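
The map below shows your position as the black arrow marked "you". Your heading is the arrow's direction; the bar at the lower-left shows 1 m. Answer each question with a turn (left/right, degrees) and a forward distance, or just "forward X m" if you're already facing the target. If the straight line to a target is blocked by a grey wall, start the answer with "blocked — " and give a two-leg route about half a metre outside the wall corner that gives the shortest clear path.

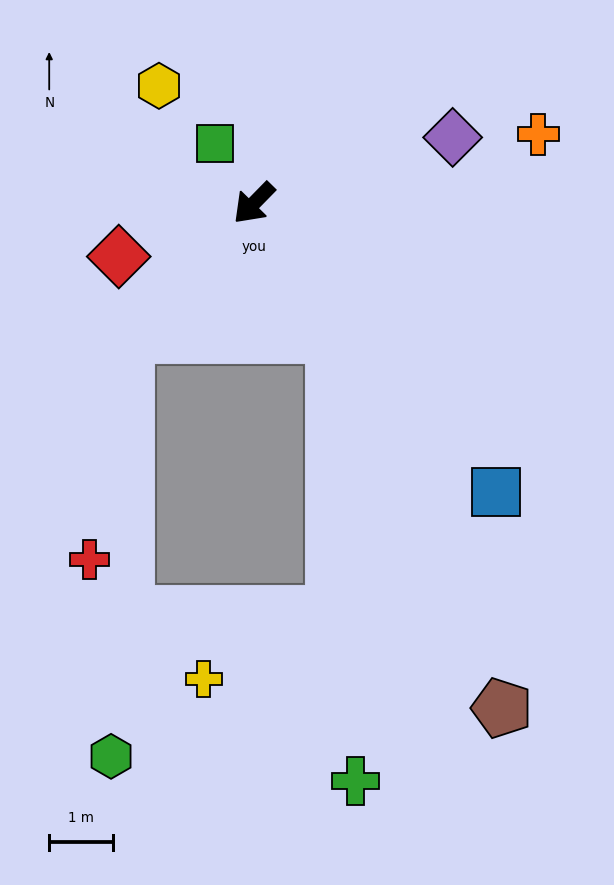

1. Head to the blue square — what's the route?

turn left 84°, forward 5.9 m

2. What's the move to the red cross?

blocked — forward 2.9 m, then turn left 35°, forward 3.5 m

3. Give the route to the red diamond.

turn right 24°, forward 2.3 m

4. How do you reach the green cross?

blocked — turn left 75°, forward 2.4 m, then turn right 28°, forward 7.0 m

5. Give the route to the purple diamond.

turn left 153°, forward 3.3 m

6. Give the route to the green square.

turn right 103°, forward 1.1 m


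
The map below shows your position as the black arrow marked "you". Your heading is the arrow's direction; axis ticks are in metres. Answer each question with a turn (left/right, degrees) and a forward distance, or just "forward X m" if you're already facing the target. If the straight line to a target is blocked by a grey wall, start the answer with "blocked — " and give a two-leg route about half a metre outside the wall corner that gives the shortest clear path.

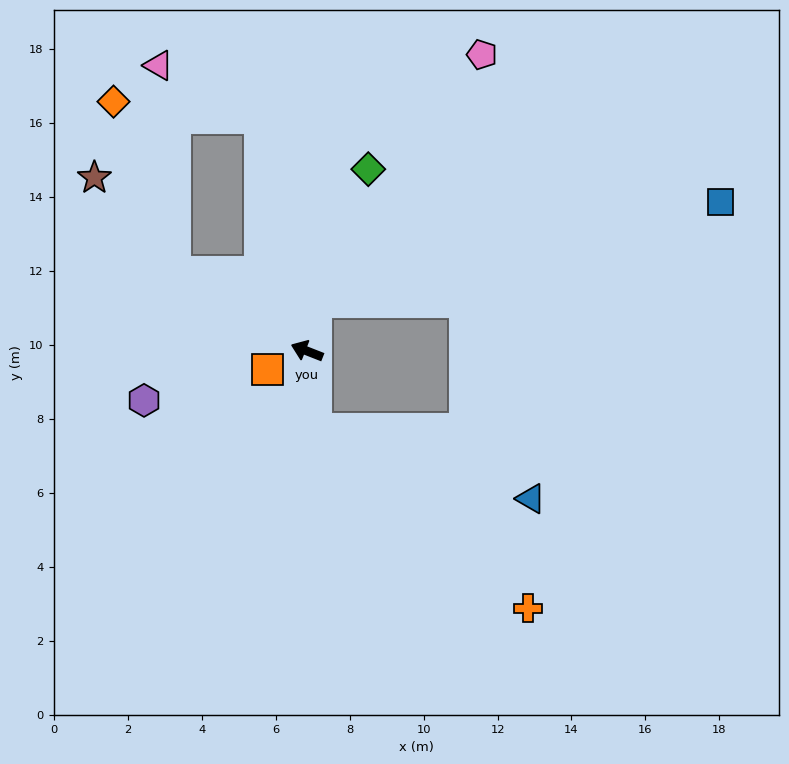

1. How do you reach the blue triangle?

blocked — turn left 118°, forward 2.1 m, then turn left 65°, forward 6.1 m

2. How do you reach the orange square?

turn left 47°, forward 1.2 m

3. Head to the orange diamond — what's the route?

blocked — turn right 10°, forward 4.2 m, then turn right 39°, forward 4.9 m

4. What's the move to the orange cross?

blocked — turn left 118°, forward 2.1 m, then turn left 43°, forward 7.5 m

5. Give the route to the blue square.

blocked — turn right 79°, forward 1.4 m, then turn right 66°, forward 11.2 m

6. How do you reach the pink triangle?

blocked — turn right 57°, forward 6.4 m, then turn left 51°, forward 3.1 m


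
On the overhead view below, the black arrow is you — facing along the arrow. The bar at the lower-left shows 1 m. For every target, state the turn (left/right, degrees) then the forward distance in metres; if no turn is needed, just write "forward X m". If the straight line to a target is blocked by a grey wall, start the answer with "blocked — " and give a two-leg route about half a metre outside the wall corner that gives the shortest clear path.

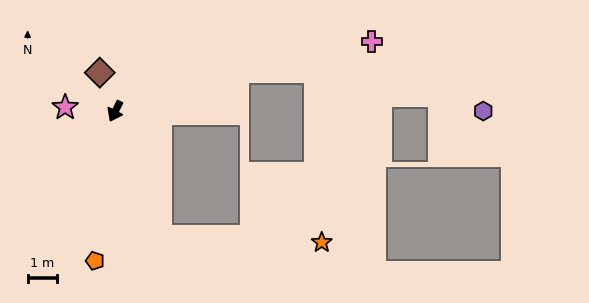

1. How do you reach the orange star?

blocked — turn left 46°, forward 4.6 m, then turn left 69°, forward 5.6 m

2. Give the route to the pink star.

turn right 68°, forward 1.7 m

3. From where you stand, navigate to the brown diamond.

turn right 131°, forward 1.4 m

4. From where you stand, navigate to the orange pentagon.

turn left 19°, forward 5.2 m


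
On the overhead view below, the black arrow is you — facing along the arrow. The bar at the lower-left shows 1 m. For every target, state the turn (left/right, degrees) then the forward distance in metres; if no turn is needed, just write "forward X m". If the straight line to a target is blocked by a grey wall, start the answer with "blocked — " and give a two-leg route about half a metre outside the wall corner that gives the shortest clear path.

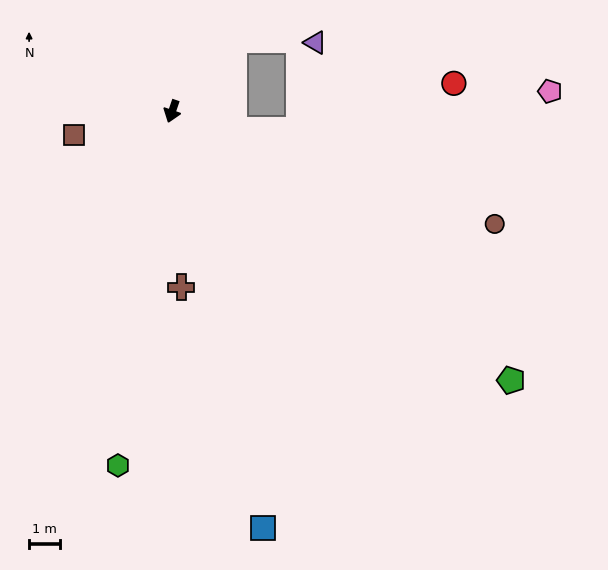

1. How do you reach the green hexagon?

turn left 10°, forward 11.4 m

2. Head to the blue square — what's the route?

turn left 31°, forward 13.6 m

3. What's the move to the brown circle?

turn left 90°, forward 10.9 m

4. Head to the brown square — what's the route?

turn right 57°, forward 3.2 m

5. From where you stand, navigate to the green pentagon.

turn left 71°, forward 13.8 m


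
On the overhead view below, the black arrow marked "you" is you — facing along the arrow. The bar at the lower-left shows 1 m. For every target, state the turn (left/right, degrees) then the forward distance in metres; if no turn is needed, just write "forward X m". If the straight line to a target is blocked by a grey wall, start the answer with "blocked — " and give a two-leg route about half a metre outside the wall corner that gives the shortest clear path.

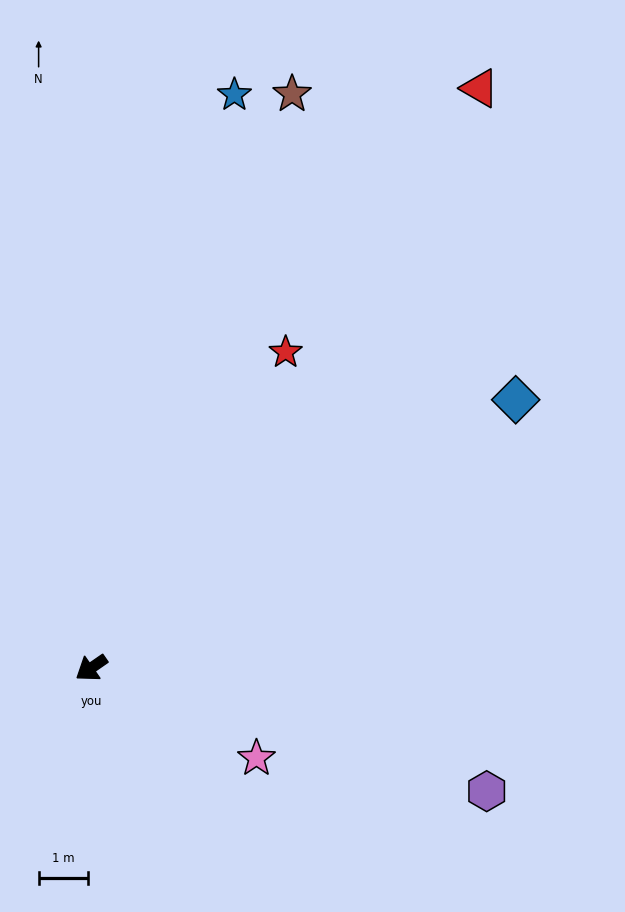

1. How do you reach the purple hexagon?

turn left 128°, forward 8.5 m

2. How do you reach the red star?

turn right 156°, forward 7.6 m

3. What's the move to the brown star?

turn right 144°, forward 12.4 m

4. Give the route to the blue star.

turn right 139°, forward 12.1 m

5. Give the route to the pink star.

turn left 117°, forward 3.8 m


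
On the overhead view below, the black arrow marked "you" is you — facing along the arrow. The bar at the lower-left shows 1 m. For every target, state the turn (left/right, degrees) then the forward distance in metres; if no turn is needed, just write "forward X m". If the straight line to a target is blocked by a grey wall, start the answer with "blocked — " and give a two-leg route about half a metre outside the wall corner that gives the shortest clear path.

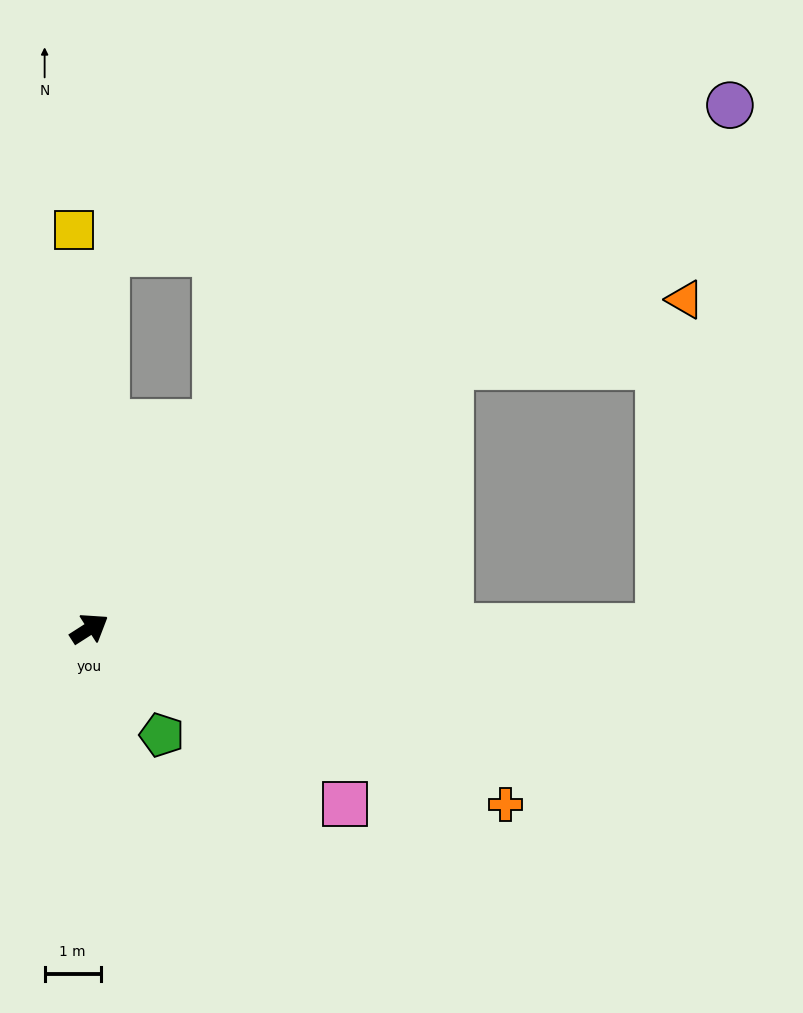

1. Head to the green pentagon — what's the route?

turn right 88°, forward 2.3 m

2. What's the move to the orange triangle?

blocked — turn left 3°, forward 8.0 m, then turn right 20°, forward 4.4 m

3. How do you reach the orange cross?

turn right 56°, forward 8.1 m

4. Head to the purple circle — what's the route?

turn left 7°, forward 14.8 m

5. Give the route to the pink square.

turn right 67°, forward 5.5 m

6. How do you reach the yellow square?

turn left 60°, forward 7.1 m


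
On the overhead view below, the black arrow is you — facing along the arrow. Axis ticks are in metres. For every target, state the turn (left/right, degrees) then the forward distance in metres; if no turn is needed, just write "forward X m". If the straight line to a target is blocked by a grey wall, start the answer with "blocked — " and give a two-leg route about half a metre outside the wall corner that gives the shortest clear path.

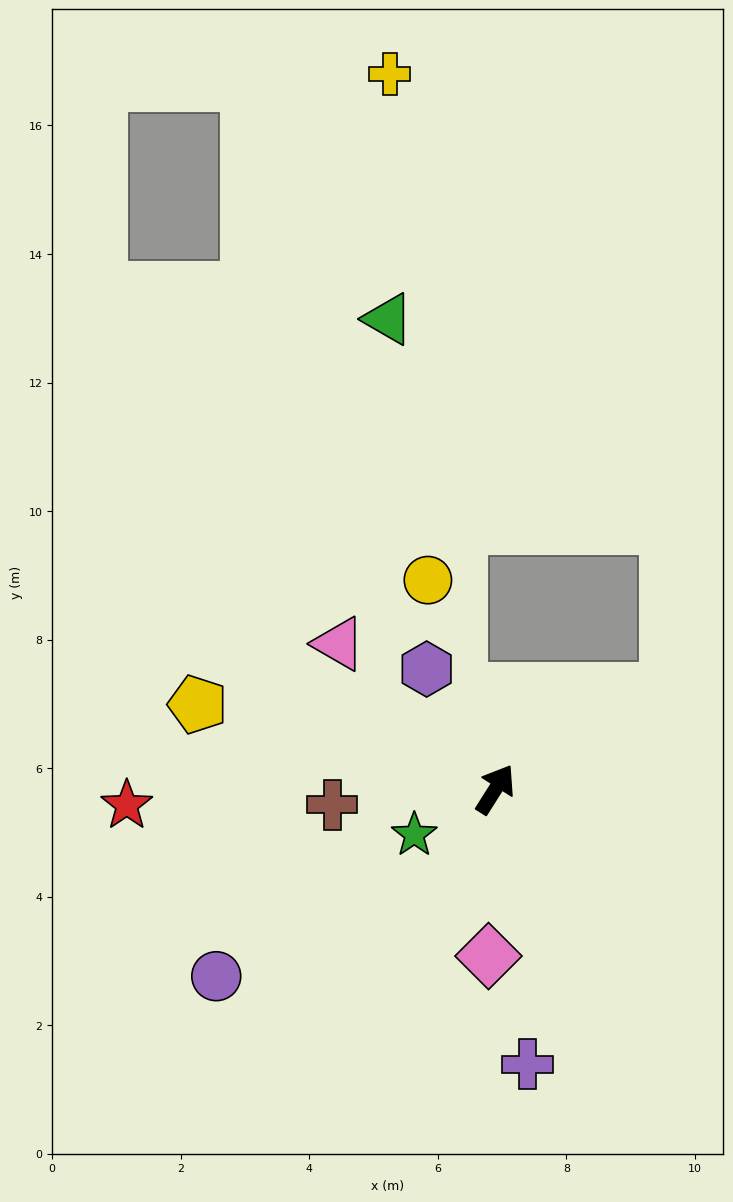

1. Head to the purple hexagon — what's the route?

turn left 62°, forward 2.2 m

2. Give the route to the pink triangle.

turn left 79°, forward 3.3 m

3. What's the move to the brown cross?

turn left 128°, forward 2.5 m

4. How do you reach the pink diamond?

turn right 150°, forward 2.6 m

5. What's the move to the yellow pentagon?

turn left 106°, forward 4.8 m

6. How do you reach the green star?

turn left 152°, forward 1.4 m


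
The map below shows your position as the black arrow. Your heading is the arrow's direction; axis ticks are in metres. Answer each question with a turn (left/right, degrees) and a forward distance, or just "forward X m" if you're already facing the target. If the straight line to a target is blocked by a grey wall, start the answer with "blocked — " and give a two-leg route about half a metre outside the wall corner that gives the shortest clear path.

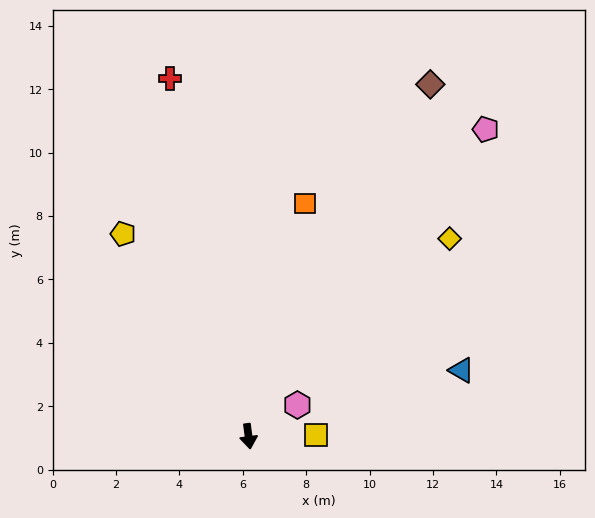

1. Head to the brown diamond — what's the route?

turn left 145°, forward 12.5 m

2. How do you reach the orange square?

turn left 159°, forward 7.5 m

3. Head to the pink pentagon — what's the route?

turn left 135°, forward 12.2 m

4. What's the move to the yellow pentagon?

turn right 156°, forward 7.5 m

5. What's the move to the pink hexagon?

turn left 115°, forward 1.8 m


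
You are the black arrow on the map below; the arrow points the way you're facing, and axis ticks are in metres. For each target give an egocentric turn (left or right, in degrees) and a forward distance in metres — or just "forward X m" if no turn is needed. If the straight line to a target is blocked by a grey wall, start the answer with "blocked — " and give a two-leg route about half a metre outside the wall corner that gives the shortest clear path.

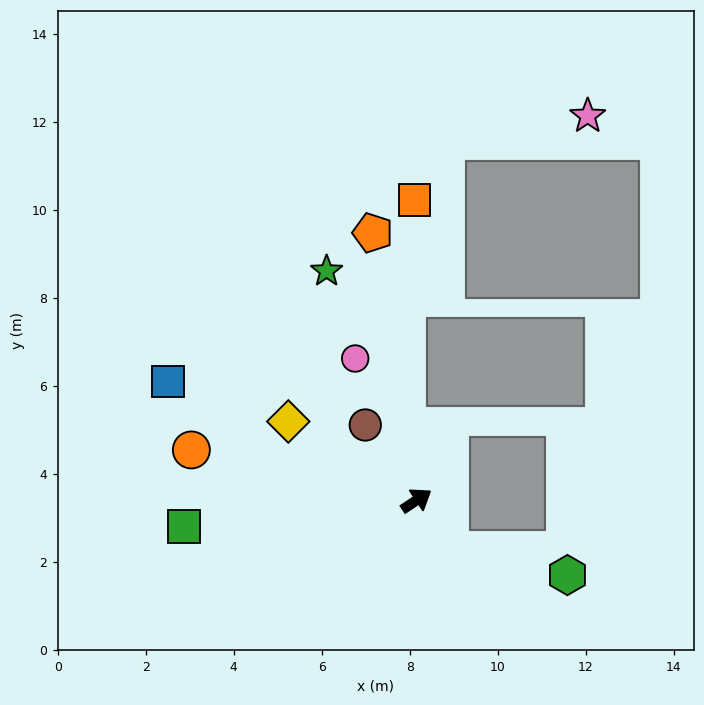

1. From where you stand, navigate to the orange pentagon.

turn left 66°, forward 6.2 m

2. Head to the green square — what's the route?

turn left 153°, forward 5.3 m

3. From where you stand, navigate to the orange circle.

turn left 134°, forward 5.2 m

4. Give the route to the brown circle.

turn left 91°, forward 2.1 m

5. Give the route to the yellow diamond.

turn left 115°, forward 3.4 m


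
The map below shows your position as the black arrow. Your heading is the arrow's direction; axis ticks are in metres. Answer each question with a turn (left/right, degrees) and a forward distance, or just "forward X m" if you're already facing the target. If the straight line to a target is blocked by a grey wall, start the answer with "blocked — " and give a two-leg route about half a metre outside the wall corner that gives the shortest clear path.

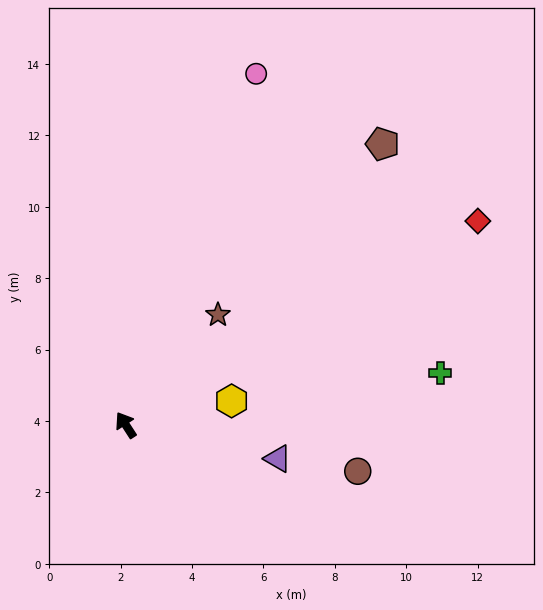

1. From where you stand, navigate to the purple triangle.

turn right 135°, forward 4.4 m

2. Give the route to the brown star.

turn right 73°, forward 4.0 m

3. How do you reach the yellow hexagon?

turn right 110°, forward 3.0 m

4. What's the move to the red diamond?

turn right 93°, forward 11.4 m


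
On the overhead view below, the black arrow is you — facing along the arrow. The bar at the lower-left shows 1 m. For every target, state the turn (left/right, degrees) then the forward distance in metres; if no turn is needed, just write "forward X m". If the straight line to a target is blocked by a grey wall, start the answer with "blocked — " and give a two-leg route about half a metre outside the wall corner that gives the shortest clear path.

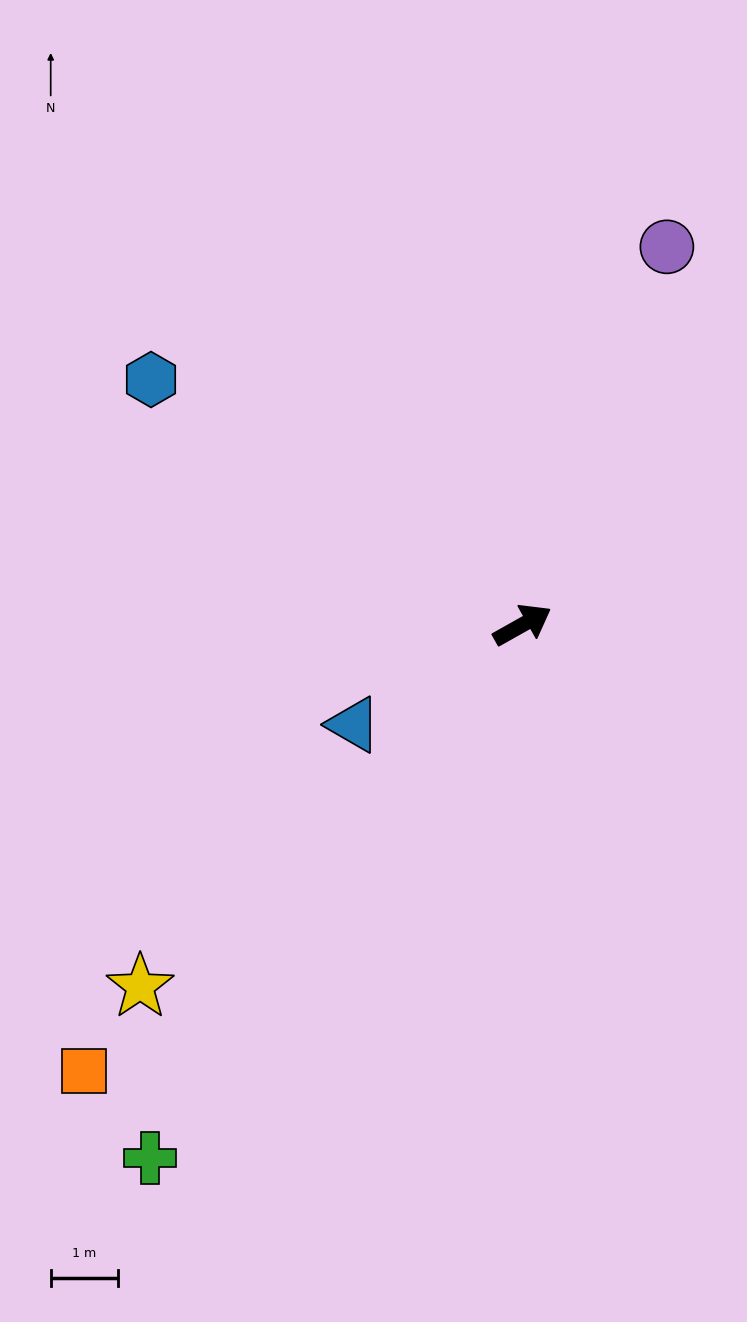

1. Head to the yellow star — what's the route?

turn right 166°, forward 7.8 m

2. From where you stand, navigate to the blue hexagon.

turn left 117°, forward 6.6 m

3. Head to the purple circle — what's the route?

turn left 40°, forward 6.0 m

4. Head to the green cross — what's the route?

turn right 154°, forward 9.6 m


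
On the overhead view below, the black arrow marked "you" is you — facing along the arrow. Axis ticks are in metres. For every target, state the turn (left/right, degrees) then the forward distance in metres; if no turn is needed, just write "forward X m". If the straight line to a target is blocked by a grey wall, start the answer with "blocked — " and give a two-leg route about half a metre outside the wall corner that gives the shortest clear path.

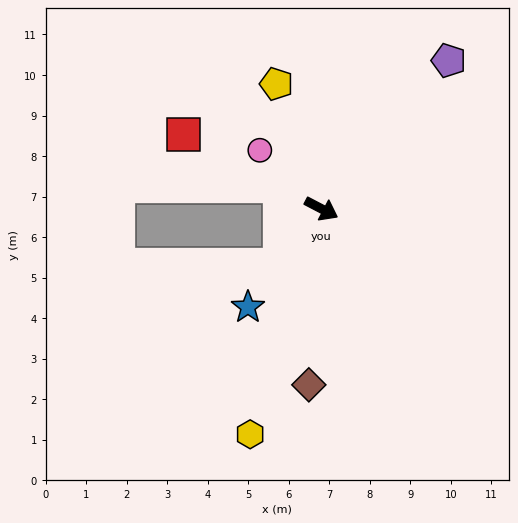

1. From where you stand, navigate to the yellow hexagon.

turn right 80°, forward 5.8 m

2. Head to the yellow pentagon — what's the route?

turn left 137°, forward 3.3 m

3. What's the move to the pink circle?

turn left 164°, forward 2.1 m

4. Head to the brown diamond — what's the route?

turn right 67°, forward 4.4 m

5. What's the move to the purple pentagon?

turn left 77°, forward 4.8 m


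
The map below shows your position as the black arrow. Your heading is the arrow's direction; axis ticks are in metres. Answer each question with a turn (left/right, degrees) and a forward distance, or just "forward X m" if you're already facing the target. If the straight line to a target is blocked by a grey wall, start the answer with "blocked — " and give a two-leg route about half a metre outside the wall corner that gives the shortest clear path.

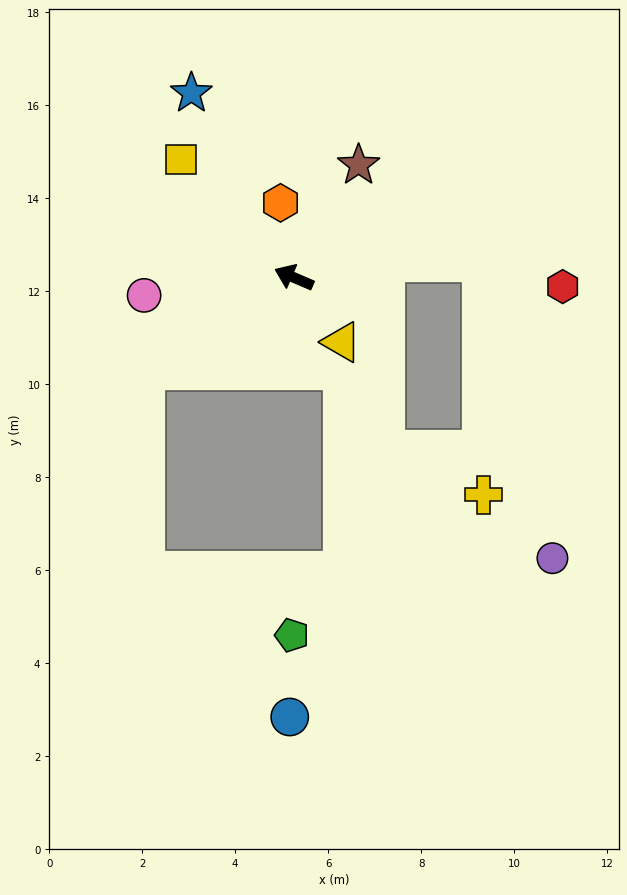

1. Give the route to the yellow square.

turn right 23°, forward 3.5 m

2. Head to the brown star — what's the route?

turn right 97°, forward 2.8 m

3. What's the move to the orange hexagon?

turn right 57°, forward 1.6 m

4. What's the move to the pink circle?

turn left 30°, forward 3.2 m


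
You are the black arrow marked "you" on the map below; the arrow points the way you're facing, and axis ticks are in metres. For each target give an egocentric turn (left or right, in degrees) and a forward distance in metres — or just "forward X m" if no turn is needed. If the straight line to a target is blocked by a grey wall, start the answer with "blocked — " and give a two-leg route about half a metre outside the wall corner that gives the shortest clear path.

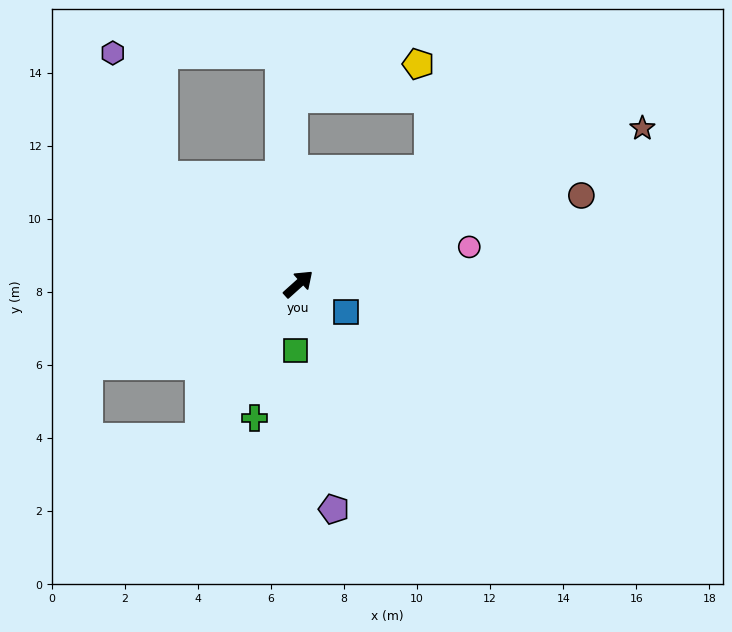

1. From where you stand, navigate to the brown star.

turn right 18°, forward 10.3 m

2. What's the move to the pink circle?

turn right 30°, forward 4.8 m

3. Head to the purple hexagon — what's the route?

blocked — turn left 100°, forward 4.7 m, then turn right 30°, forward 3.7 m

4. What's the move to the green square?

turn right 134°, forward 1.8 m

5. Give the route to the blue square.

turn right 72°, forward 1.5 m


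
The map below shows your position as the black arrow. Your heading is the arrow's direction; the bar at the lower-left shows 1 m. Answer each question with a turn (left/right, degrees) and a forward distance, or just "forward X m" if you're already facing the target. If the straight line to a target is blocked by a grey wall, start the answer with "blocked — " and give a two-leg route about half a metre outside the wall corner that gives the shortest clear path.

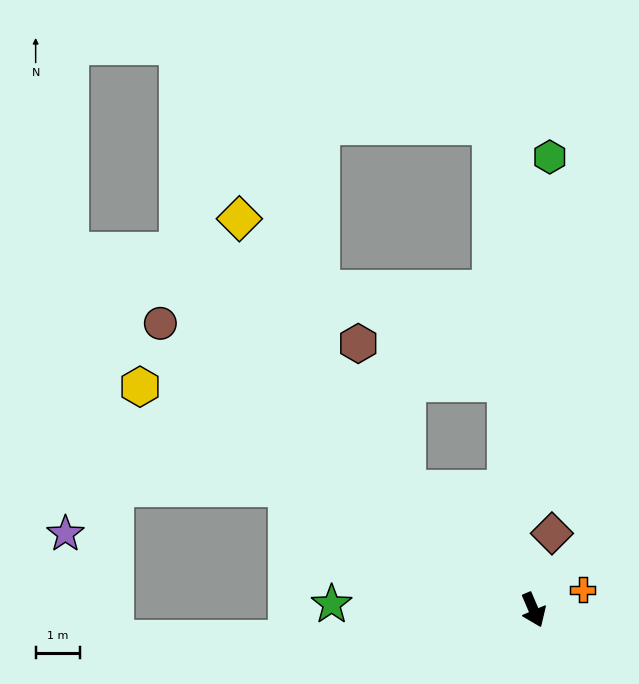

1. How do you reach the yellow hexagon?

turn right 143°, forward 10.1 m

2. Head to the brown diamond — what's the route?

turn left 143°, forward 1.8 m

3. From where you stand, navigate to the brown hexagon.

blocked — turn right 157°, forward 3.9 m, then turn right 28°, forward 3.4 m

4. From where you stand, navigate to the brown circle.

turn right 151°, forward 10.5 m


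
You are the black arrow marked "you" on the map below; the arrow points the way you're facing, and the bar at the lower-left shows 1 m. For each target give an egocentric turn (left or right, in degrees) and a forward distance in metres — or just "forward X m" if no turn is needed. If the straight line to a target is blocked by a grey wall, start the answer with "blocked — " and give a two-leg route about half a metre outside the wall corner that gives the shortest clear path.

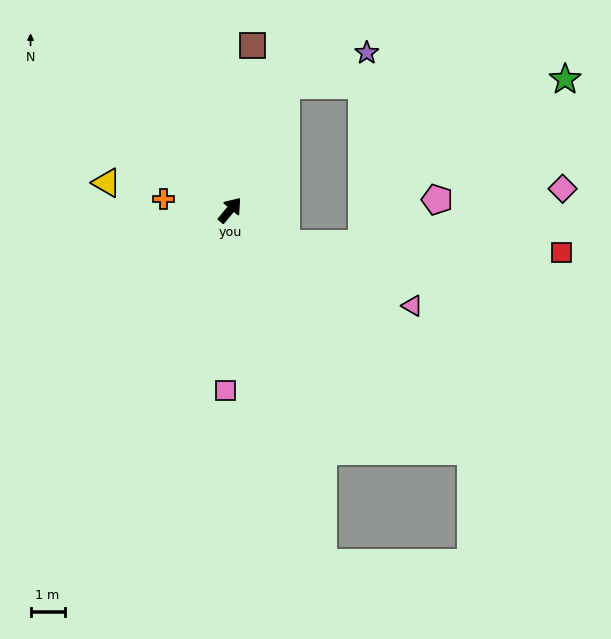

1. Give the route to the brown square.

turn left 32°, forward 4.9 m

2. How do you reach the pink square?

turn right 142°, forward 5.3 m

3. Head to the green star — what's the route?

blocked — turn left 16°, forward 4.0 m, then turn right 65°, forward 8.2 m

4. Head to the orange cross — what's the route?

turn left 120°, forward 2.0 m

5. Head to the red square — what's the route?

blocked — turn right 82°, forward 1.9 m, then turn left 30°, forward 8.1 m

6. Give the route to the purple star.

blocked — turn left 16°, forward 4.0 m, then turn right 45°, forward 2.6 m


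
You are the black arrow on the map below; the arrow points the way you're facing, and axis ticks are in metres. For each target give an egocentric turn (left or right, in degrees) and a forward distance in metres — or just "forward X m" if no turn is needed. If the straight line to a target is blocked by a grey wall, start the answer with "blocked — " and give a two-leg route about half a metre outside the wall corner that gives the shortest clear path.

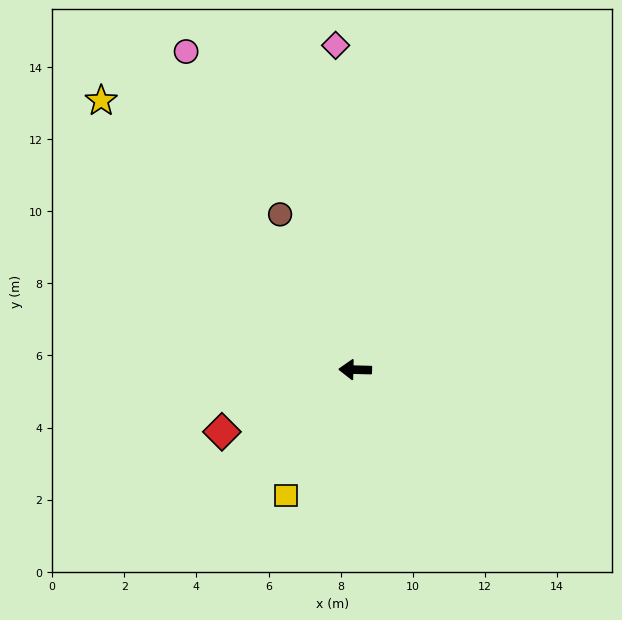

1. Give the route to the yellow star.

turn right 45°, forward 10.3 m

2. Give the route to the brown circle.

turn right 63°, forward 4.8 m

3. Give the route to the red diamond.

turn left 26°, forward 4.1 m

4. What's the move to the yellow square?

turn left 63°, forward 4.0 m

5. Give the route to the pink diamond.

turn right 85°, forward 9.0 m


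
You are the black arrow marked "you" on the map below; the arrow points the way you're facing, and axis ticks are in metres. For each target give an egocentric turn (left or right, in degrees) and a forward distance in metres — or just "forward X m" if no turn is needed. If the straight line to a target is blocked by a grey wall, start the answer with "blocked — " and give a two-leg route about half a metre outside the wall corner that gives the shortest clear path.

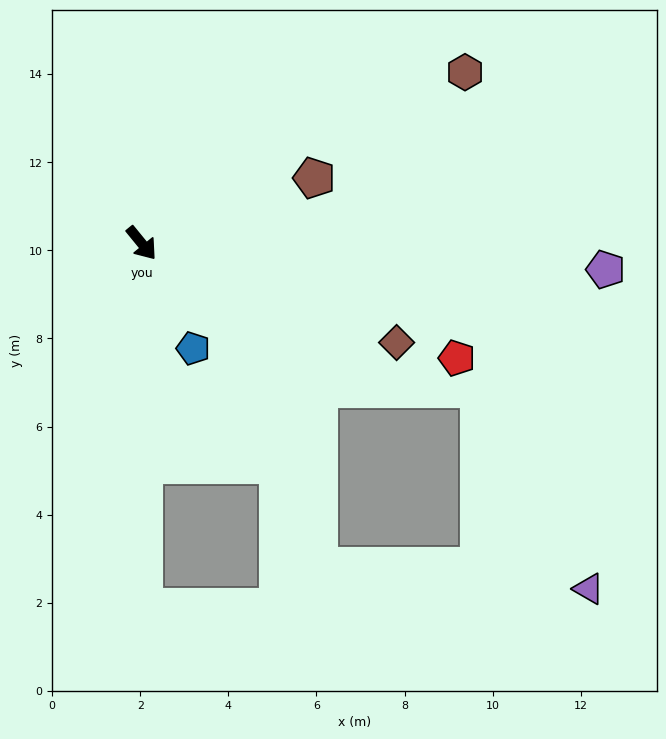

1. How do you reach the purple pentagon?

turn left 48°, forward 10.5 m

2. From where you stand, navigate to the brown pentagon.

turn left 71°, forward 4.2 m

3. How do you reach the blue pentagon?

turn right 13°, forward 2.7 m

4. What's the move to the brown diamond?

turn left 29°, forward 6.2 m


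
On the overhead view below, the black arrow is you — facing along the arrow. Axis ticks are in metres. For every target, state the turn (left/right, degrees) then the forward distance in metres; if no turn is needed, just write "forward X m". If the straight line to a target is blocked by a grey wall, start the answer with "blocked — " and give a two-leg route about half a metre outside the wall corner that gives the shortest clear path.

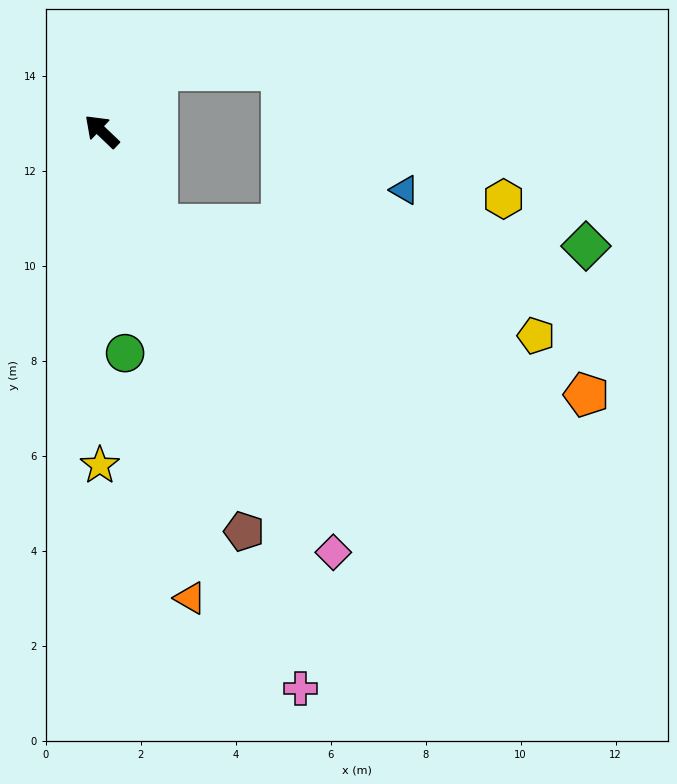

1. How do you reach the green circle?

turn left 140°, forward 4.7 m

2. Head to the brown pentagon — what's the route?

turn left 153°, forward 8.9 m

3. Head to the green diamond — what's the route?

blocked — turn left 165°, forward 2.3 m, then turn left 56°, forward 9.0 m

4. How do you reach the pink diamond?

turn left 163°, forward 10.1 m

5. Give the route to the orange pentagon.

blocked — turn left 165°, forward 2.3 m, then turn left 37°, forward 9.7 m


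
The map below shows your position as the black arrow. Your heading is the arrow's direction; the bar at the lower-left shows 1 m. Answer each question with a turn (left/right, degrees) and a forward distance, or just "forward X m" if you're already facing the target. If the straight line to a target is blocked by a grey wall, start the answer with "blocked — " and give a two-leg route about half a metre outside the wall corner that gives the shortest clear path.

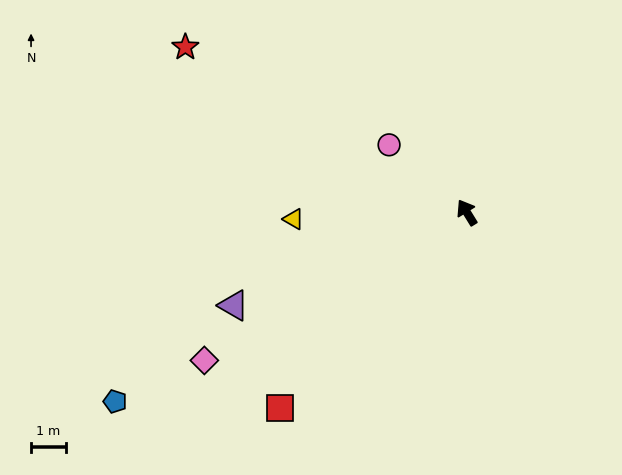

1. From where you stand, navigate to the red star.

turn left 28°, forward 9.4 m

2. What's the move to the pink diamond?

turn left 88°, forward 8.6 m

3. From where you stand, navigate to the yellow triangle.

turn left 61°, forward 5.0 m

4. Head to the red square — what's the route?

turn left 105°, forward 7.7 m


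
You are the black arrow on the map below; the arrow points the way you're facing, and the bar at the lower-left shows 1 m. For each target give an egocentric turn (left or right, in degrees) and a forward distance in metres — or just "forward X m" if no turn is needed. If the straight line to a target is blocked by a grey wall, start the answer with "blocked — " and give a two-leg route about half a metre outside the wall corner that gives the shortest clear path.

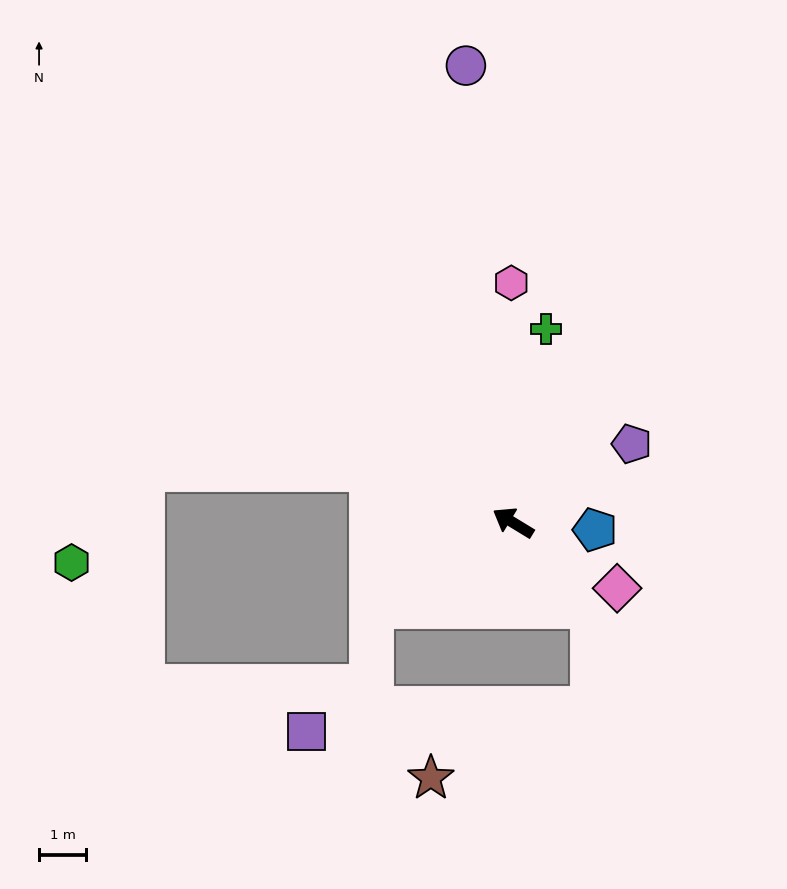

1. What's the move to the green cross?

turn right 68°, forward 4.2 m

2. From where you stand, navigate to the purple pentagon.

turn right 115°, forward 3.0 m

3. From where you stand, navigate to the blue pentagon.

turn right 154°, forward 1.7 m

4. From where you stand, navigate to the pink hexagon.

turn right 58°, forward 5.1 m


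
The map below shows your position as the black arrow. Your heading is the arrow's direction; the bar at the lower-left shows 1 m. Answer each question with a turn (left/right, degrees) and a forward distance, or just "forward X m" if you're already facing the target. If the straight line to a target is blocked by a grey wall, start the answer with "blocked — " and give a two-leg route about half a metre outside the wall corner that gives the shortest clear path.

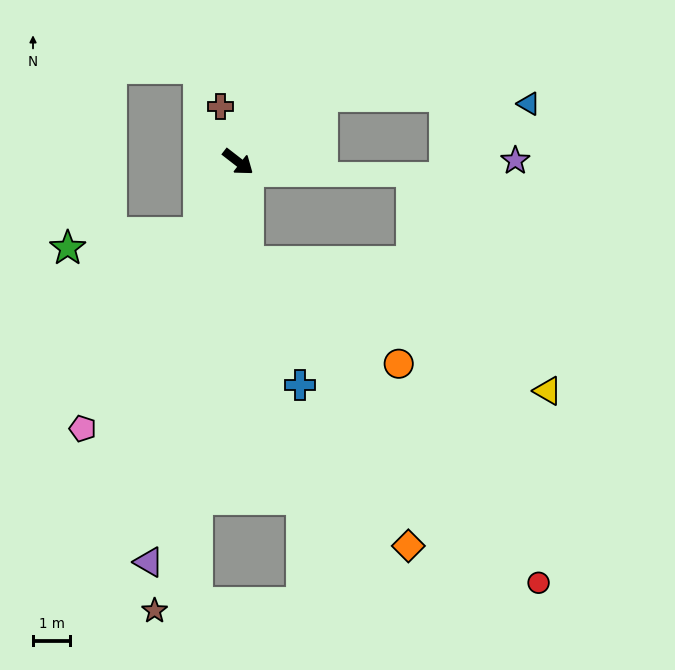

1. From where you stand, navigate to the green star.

blocked — turn right 81°, forward 2.2 m, then turn right 55°, forward 3.6 m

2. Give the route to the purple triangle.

turn right 65°, forward 11.1 m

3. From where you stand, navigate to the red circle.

blocked — turn right 46°, forward 2.7 m, then turn left 36°, forward 11.7 m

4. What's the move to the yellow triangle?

blocked — turn right 46°, forward 2.7 m, then turn left 60°, forward 8.8 m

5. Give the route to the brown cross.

turn left 145°, forward 1.6 m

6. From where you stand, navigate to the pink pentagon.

turn right 82°, forward 8.4 m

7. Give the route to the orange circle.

blocked — turn right 46°, forward 2.7 m, then turn left 50°, forward 4.9 m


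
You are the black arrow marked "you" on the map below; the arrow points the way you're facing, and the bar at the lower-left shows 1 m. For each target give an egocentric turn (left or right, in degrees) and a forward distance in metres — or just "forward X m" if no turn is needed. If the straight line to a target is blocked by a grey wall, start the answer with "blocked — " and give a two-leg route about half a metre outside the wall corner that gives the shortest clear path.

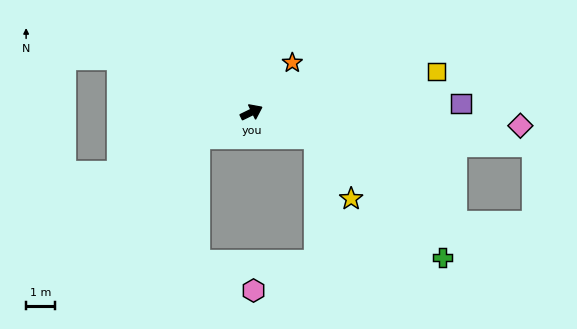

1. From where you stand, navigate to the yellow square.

turn right 14°, forward 6.6 m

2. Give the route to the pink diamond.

turn right 29°, forward 9.4 m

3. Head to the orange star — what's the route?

turn left 24°, forward 2.2 m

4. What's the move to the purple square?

turn right 24°, forward 7.3 m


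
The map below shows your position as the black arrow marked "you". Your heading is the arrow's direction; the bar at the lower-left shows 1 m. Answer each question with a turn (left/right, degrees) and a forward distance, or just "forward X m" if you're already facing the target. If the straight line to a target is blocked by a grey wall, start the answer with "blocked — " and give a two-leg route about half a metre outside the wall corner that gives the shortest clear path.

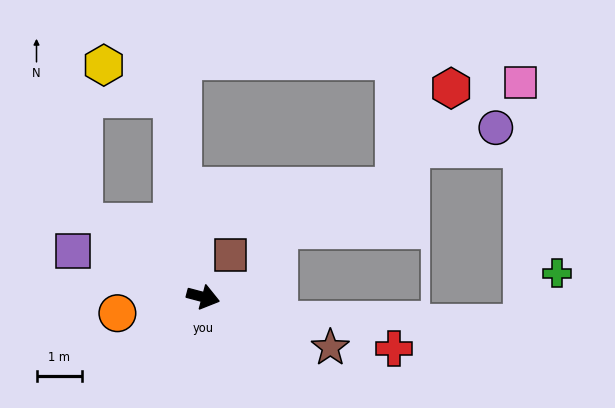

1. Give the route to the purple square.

turn left 175°, forward 3.0 m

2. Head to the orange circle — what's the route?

turn right 155°, forward 1.9 m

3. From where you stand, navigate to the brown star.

turn right 7°, forward 3.0 m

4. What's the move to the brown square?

turn left 72°, forward 1.1 m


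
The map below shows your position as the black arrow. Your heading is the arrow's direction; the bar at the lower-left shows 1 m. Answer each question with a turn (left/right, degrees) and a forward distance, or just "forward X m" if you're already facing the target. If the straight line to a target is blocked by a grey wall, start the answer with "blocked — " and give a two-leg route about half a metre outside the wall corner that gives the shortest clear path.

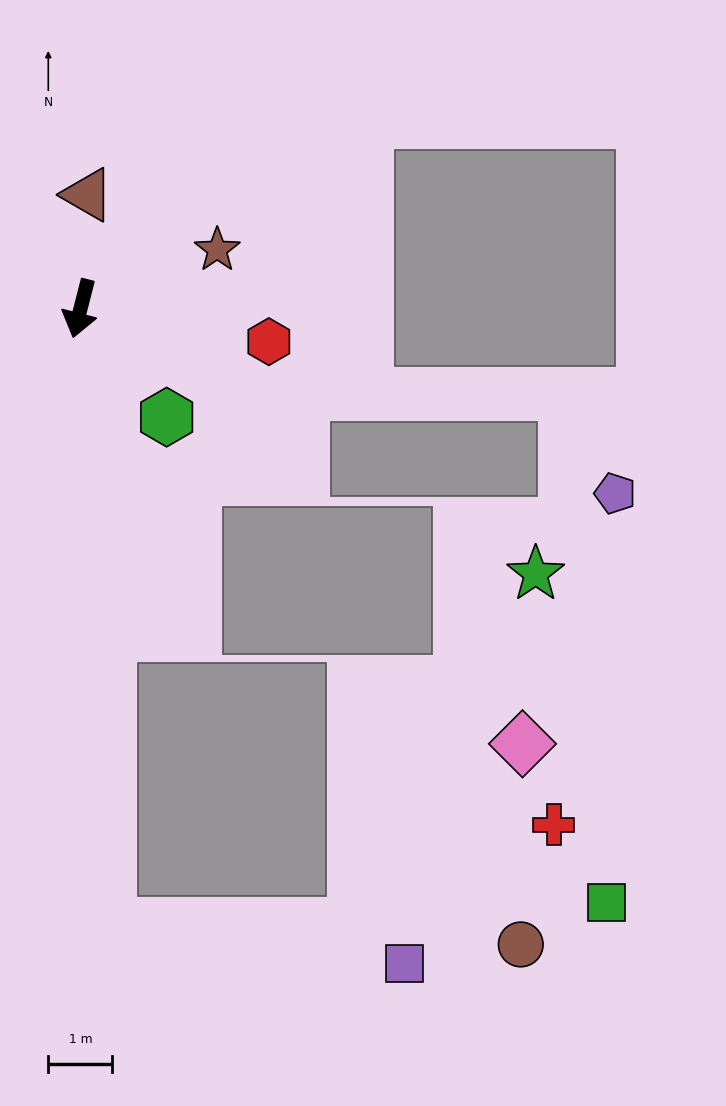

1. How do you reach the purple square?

blocked — turn left 17°, forward 9.6 m, then turn left 80°, forward 4.6 m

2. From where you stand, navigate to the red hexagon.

turn left 94°, forward 3.0 m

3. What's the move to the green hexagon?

turn left 53°, forward 2.2 m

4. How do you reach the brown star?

turn left 128°, forward 2.3 m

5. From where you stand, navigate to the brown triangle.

turn right 169°, forward 1.8 m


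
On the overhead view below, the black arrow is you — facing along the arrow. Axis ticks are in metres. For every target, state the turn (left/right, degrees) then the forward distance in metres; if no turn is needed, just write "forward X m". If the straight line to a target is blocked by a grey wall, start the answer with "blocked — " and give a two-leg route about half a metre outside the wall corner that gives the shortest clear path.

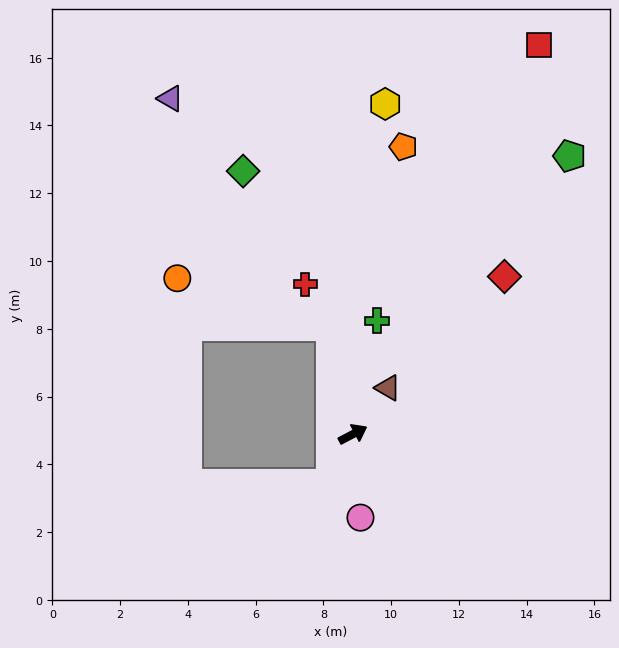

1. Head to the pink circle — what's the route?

turn right 113°, forward 2.5 m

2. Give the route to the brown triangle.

turn left 25°, forward 1.7 m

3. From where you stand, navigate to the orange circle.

blocked — turn left 74°, forward 3.2 m, then turn left 61°, forward 4.7 m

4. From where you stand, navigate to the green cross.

turn left 50°, forward 3.4 m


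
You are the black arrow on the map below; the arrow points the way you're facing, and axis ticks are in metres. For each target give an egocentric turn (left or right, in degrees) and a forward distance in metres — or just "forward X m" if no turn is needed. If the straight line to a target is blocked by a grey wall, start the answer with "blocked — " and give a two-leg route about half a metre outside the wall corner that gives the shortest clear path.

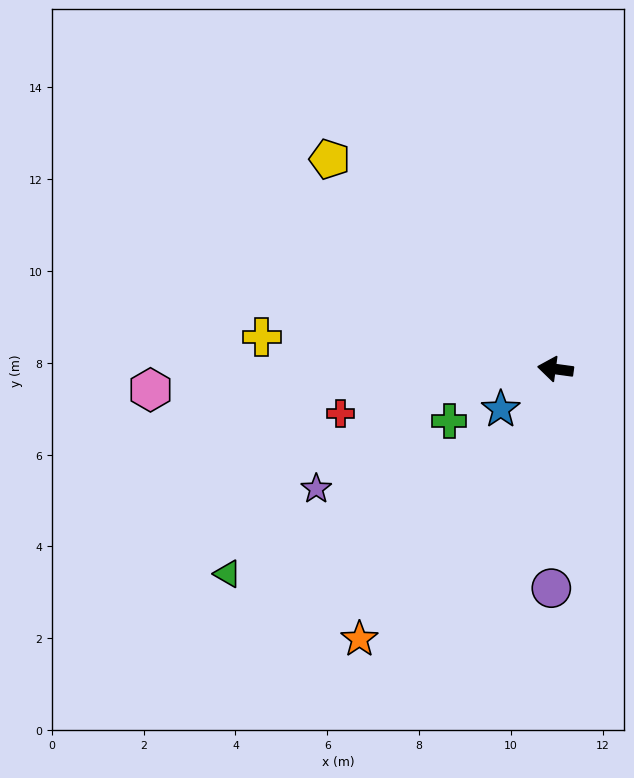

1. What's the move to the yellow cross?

forward 6.4 m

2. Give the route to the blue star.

turn left 44°, forward 1.5 m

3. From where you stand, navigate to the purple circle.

turn left 97°, forward 4.8 m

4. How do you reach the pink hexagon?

turn left 11°, forward 8.8 m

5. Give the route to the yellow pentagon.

turn right 35°, forward 6.7 m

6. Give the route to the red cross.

turn left 19°, forward 4.8 m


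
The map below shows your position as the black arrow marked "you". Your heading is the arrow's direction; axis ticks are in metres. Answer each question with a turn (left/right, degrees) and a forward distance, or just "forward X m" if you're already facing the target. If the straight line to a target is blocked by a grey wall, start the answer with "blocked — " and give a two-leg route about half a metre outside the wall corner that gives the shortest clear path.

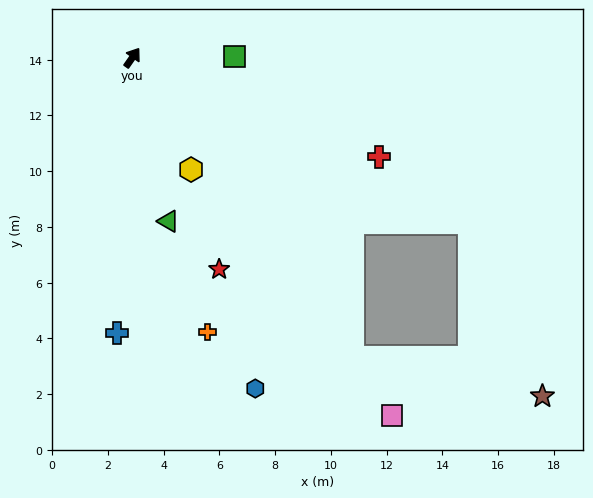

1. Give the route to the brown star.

blocked — turn right 81°, forward 13.5 m, then turn right 41°, forward 6.8 m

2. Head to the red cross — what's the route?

turn right 77°, forward 9.5 m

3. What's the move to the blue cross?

turn right 148°, forward 9.9 m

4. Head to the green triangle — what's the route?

turn right 133°, forward 6.0 m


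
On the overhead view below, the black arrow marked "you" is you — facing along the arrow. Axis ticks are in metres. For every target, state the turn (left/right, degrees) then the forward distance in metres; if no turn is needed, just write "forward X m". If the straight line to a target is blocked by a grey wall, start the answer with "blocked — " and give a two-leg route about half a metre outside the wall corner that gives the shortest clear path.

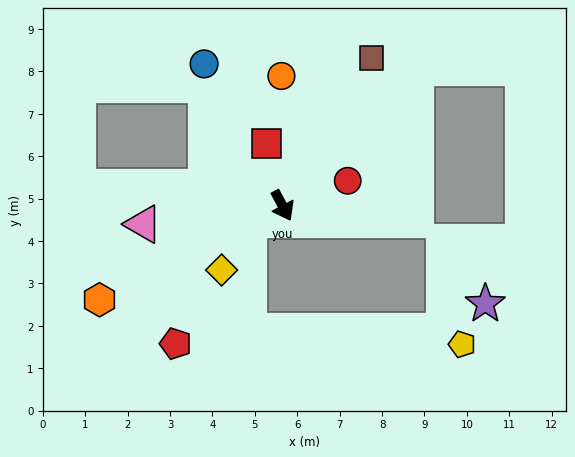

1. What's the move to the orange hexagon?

turn right 91°, forward 4.9 m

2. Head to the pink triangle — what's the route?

turn right 110°, forward 3.3 m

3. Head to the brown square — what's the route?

turn left 121°, forward 4.1 m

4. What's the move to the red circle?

turn left 83°, forward 1.6 m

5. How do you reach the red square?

turn left 166°, forward 1.5 m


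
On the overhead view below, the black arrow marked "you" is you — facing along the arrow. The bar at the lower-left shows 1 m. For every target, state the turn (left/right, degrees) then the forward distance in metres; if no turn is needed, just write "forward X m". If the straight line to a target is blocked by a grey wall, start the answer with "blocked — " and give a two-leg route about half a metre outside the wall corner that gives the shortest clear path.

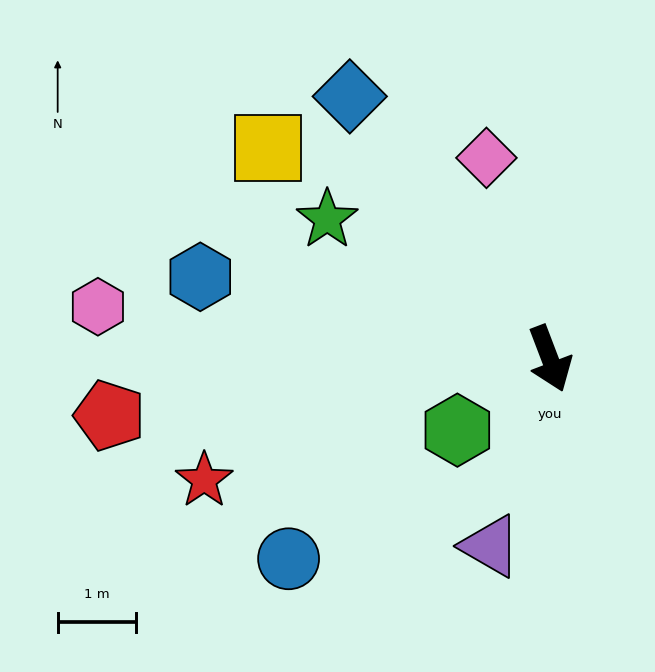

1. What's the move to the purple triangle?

turn right 38°, forward 2.5 m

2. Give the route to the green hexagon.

turn right 73°, forward 1.5 m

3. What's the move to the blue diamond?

turn right 164°, forward 4.2 m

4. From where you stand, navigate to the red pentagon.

turn right 104°, forward 5.7 m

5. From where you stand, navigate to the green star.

turn right 143°, forward 3.3 m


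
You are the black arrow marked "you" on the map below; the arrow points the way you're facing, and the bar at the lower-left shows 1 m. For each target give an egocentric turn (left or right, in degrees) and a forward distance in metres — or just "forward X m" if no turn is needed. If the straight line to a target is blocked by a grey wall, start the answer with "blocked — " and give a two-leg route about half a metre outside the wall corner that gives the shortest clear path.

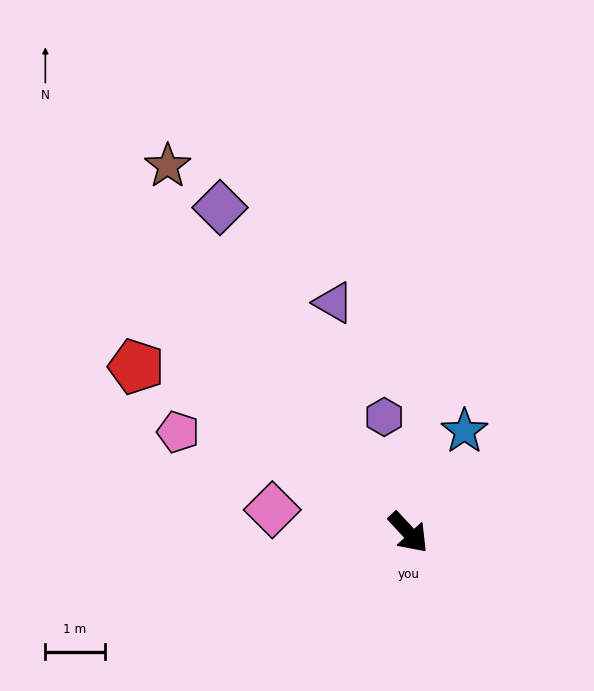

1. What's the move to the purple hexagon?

turn left 149°, forward 2.0 m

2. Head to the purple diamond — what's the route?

turn left 167°, forward 6.3 m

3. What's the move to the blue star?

turn left 108°, forward 1.9 m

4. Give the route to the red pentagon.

turn right 164°, forward 5.4 m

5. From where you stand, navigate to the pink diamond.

turn right 142°, forward 2.3 m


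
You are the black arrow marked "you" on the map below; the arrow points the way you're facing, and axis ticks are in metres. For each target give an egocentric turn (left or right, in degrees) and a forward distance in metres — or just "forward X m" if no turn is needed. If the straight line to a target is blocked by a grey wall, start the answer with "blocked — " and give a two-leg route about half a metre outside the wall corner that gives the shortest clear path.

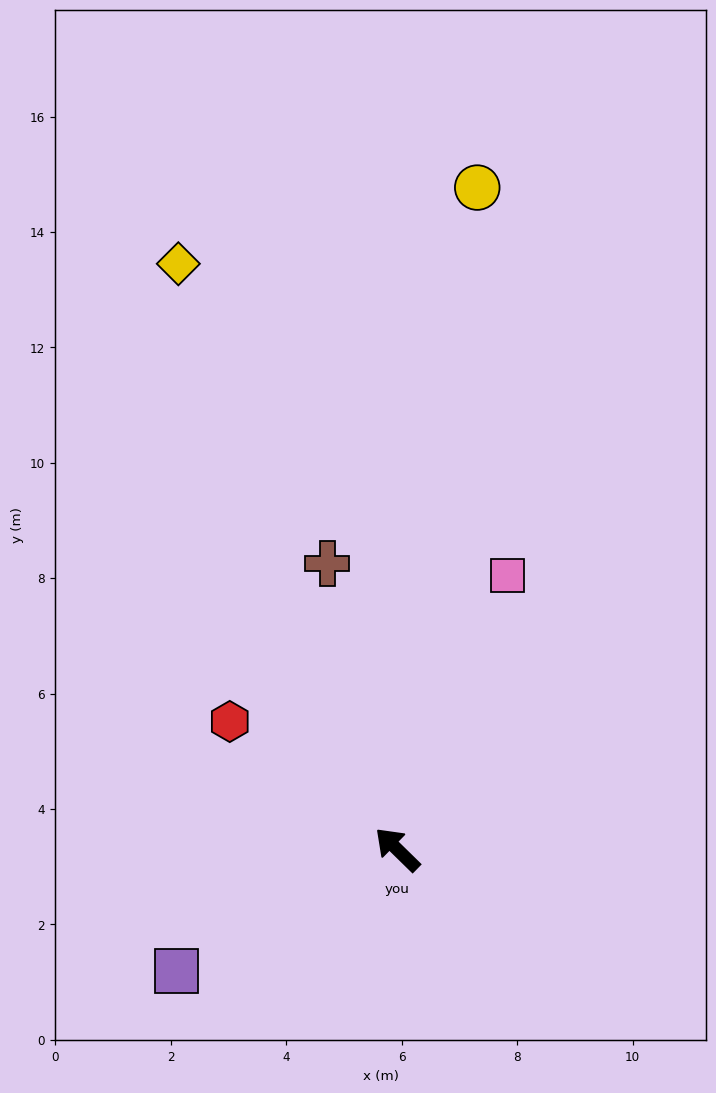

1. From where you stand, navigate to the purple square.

turn left 73°, forward 4.4 m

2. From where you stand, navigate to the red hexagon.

turn left 7°, forward 3.7 m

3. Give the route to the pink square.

turn right 68°, forward 5.1 m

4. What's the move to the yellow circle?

turn right 52°, forward 11.6 m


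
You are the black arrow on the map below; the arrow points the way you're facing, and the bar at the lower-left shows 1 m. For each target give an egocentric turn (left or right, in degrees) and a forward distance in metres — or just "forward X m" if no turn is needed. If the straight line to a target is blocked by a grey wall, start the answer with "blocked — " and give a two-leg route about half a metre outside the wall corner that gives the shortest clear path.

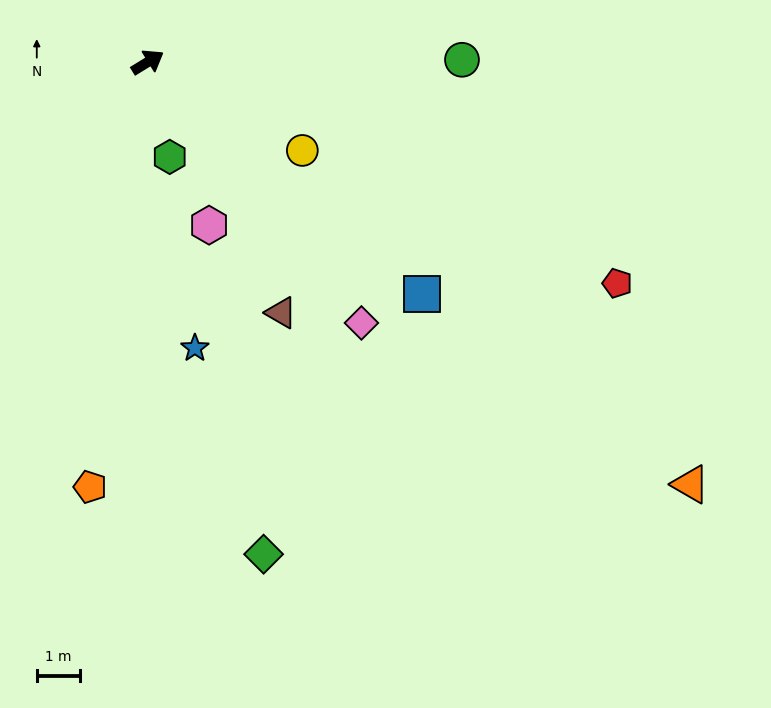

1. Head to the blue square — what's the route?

turn right 72°, forward 8.3 m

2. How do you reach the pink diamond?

turn right 82°, forward 7.8 m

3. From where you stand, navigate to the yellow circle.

turn right 61°, forward 4.1 m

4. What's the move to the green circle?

turn right 31°, forward 7.3 m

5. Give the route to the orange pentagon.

turn right 129°, forward 10.0 m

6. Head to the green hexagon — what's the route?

turn right 108°, forward 2.3 m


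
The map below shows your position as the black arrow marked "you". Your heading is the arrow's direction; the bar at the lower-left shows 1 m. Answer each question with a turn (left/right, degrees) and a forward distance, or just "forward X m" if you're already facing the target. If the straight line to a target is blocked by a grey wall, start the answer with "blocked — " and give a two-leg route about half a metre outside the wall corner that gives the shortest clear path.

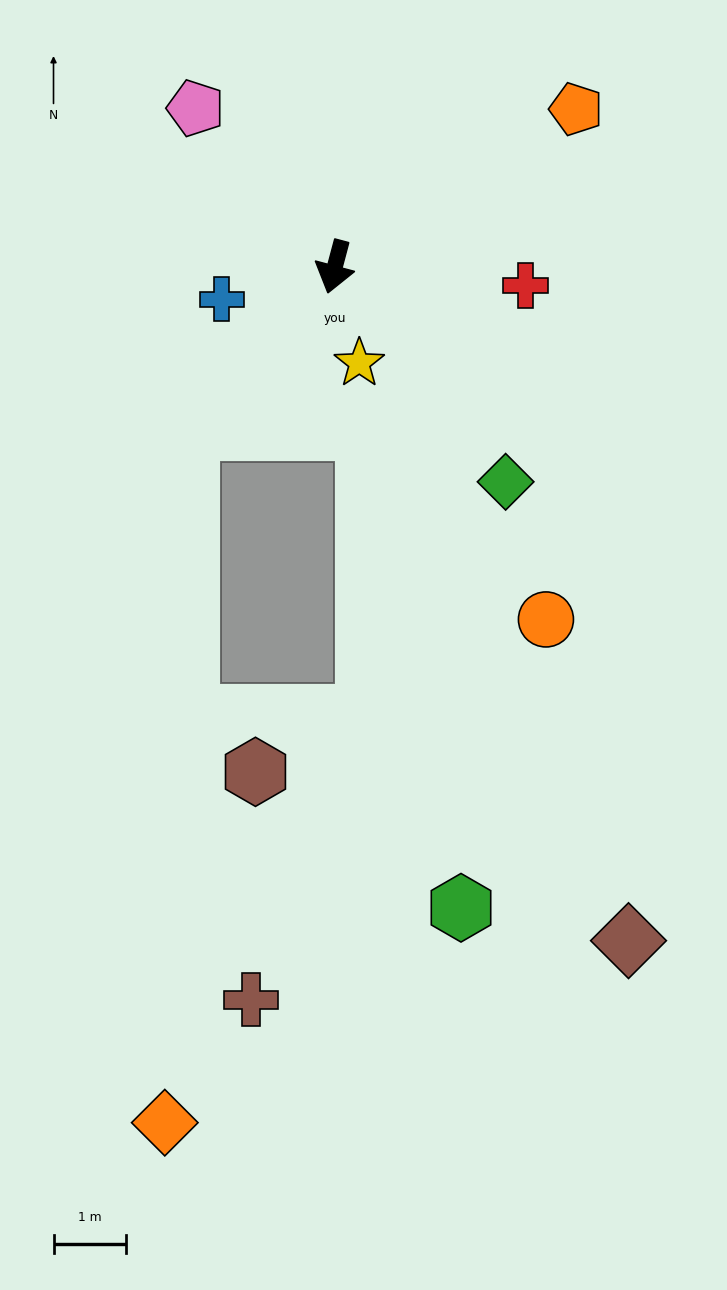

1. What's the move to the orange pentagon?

turn left 138°, forward 4.0 m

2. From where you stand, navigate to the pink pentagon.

turn right 124°, forward 2.9 m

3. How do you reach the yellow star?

turn left 29°, forward 1.4 m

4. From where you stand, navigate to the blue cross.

turn right 59°, forward 1.6 m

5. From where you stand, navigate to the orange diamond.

blocked — turn right 27°, forward 3.0 m, then turn left 40°, forward 9.5 m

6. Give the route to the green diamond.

turn left 53°, forward 3.8 m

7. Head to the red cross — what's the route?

turn left 99°, forward 2.6 m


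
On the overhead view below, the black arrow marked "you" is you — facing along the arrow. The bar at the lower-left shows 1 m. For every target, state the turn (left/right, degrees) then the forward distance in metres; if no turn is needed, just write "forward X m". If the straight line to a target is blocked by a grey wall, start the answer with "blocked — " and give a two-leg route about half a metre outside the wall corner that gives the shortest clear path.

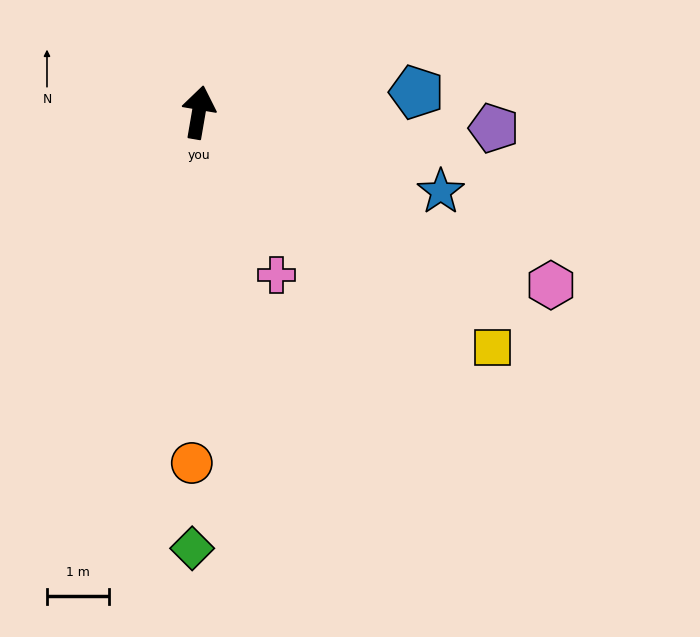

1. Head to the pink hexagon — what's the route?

turn right 106°, forward 6.4 m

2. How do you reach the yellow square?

turn right 119°, forward 6.1 m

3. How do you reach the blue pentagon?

turn right 75°, forward 3.5 m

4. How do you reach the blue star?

turn right 98°, forward 4.1 m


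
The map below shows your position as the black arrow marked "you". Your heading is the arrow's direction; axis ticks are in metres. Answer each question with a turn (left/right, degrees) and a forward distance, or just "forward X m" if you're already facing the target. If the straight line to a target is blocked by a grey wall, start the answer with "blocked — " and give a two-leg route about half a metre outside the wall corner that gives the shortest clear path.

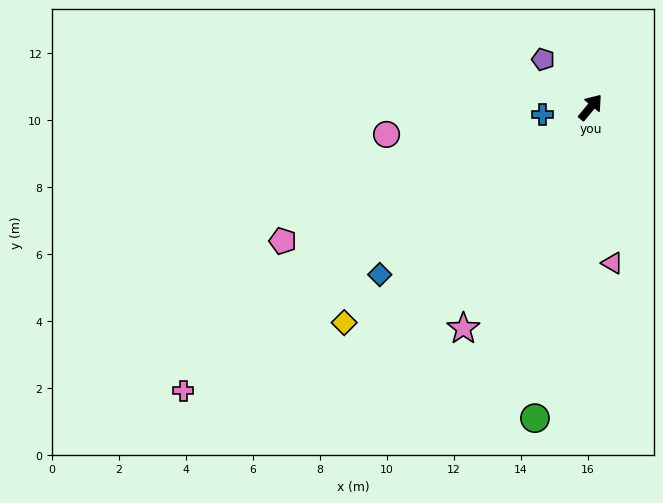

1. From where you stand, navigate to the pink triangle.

turn right 132°, forward 4.7 m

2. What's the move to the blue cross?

turn left 138°, forward 1.4 m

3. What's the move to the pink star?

turn right 170°, forward 7.6 m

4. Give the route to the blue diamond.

turn left 168°, forward 8.0 m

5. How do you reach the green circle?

turn right 151°, forward 9.4 m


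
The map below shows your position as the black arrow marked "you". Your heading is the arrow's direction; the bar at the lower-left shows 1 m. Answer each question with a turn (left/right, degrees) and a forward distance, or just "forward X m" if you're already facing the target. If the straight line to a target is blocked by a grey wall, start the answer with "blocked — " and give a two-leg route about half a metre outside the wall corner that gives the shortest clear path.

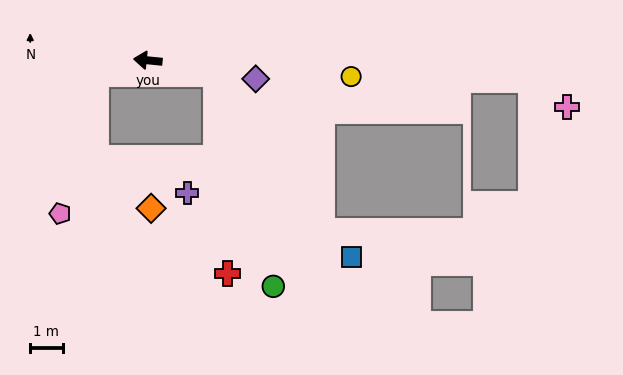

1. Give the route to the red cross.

blocked — turn left 175°, forward 2.2 m, then turn right 76°, forward 6.2 m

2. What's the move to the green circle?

blocked — turn left 175°, forward 2.2 m, then turn right 64°, forward 6.8 m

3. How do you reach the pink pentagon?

blocked — turn left 20°, forward 1.7 m, then turn left 62°, forward 4.5 m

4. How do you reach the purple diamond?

turn left 176°, forward 3.4 m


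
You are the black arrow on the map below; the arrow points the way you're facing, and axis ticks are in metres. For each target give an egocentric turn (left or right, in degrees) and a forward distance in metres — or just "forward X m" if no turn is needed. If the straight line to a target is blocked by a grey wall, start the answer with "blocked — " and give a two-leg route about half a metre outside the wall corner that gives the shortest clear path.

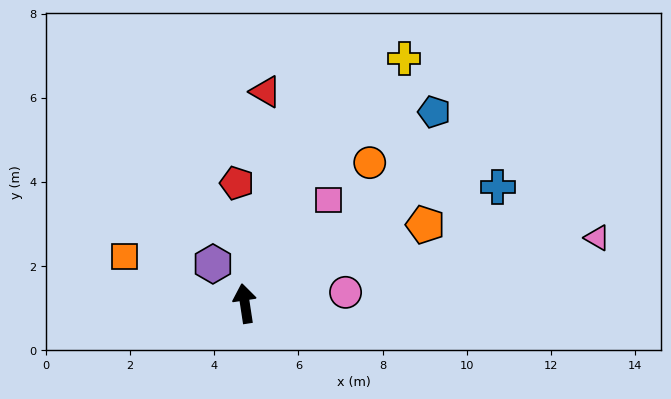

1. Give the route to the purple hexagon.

turn left 30°, forward 1.2 m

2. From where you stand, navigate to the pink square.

turn right 48°, forward 3.2 m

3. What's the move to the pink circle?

turn right 92°, forward 2.4 m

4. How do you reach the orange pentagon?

turn right 75°, forward 4.7 m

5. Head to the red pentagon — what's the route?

turn right 5°, forward 2.9 m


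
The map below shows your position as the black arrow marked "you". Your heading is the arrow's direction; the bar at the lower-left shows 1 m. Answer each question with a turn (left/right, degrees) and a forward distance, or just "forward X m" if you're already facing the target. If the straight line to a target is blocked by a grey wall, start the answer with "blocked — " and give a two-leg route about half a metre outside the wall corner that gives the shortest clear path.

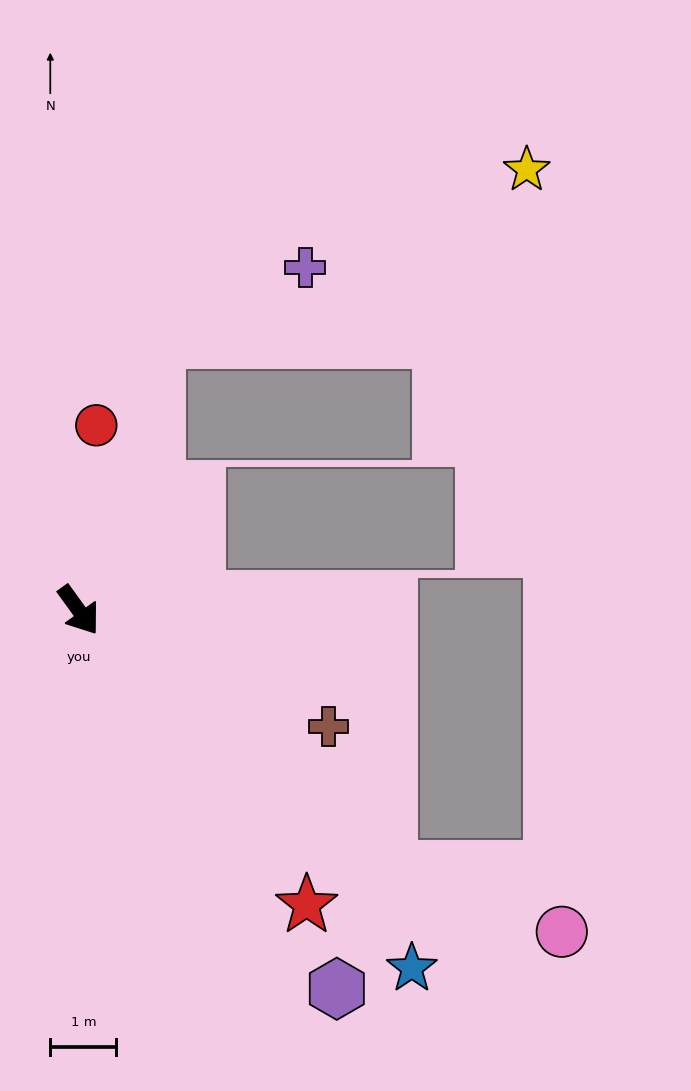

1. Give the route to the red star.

forward 5.6 m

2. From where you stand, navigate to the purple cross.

blocked — turn left 128°, forward 4.2 m, then turn right 48°, forward 2.5 m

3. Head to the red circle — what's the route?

turn left 139°, forward 2.8 m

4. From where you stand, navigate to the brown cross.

turn left 29°, forward 4.2 m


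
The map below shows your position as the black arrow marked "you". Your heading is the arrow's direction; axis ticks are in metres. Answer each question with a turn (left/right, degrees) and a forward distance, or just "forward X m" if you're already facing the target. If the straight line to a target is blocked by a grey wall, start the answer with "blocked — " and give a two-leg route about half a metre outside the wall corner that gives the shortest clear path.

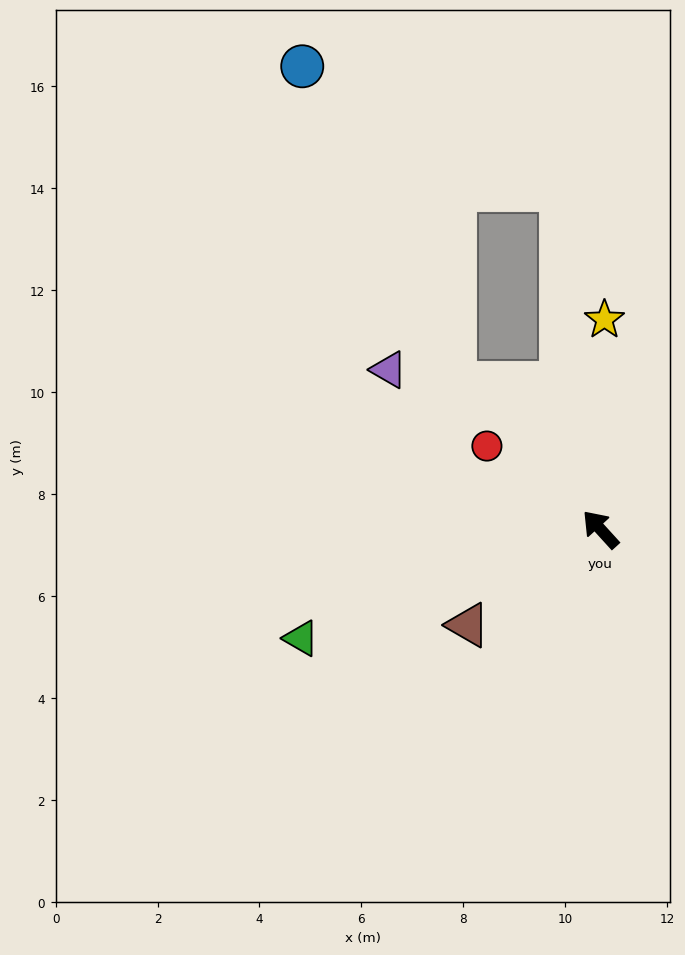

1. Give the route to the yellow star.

turn right 43°, forward 4.1 m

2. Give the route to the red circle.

turn left 11°, forward 2.8 m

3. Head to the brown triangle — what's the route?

turn left 84°, forward 3.2 m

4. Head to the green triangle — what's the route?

turn left 68°, forward 6.3 m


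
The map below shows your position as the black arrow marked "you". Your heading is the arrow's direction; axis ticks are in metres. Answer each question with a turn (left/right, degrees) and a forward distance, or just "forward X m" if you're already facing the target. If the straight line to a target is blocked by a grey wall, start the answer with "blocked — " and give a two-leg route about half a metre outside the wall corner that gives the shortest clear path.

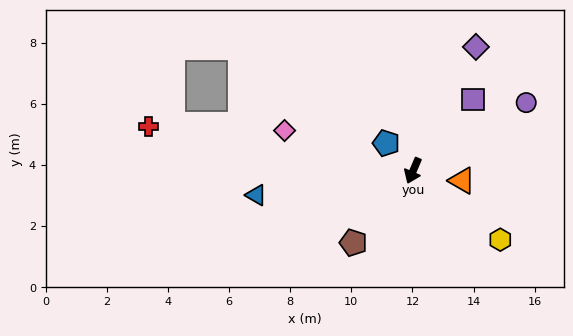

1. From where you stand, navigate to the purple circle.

turn left 144°, forward 4.3 m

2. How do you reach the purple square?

turn left 163°, forward 3.0 m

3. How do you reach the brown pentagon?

turn right 16°, forward 3.1 m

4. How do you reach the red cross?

turn right 76°, forward 8.8 m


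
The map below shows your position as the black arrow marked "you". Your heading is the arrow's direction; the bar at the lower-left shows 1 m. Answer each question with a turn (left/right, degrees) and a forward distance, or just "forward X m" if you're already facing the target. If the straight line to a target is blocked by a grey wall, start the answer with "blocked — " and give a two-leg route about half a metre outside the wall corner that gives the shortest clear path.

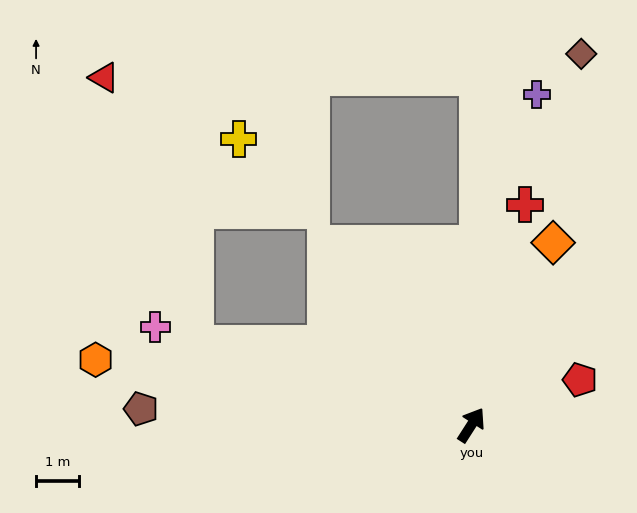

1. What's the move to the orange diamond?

turn left 9°, forward 4.7 m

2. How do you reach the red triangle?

blocked — turn left 106°, forward 6.7 m, then turn right 54°, forward 6.6 m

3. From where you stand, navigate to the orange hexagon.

turn left 113°, forward 9.0 m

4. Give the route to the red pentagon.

turn right 35°, forward 2.8 m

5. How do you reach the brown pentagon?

turn left 120°, forward 7.8 m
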